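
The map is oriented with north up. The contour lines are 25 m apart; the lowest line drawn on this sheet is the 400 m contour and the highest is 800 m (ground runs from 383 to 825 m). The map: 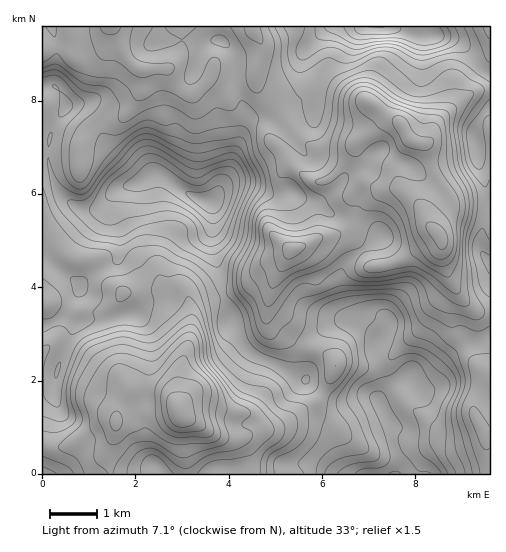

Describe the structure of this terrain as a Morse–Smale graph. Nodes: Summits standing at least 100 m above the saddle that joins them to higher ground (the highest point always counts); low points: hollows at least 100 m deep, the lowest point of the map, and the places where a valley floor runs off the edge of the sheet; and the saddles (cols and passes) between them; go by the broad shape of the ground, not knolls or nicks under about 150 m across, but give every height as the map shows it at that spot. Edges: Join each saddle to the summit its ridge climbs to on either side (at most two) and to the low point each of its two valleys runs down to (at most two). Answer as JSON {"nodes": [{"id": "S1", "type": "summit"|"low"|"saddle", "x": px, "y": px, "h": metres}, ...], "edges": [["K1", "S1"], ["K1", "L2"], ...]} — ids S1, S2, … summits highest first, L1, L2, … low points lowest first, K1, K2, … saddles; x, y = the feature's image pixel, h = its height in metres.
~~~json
{"nodes": [
{"id": "S1", "type": "summit", "x": 178, "y": 412, "h": 825},
{"id": "S2", "type": "summit", "x": 440, "y": 237, "h": 783},
{"id": "L1", "type": "low", "x": 209, "y": 202, "h": 383},
{"id": "L2", "type": "low", "x": 395, "y": 473, "h": 421},
{"id": "L3", "type": "low", "x": 376, "y": 27, "h": 424},
{"id": "K1", "type": "saddle", "x": 281, "y": 111, "h": 615},
{"id": "K2", "type": "saddle", "x": 323, "y": 393, "h": 562}],
"edges": [["K1", "S2"], ["K1", "L1"], ["K1", "L3"], ["K2", "S1"], ["K2", "S2"], ["K2", "L1"], ["K2", "L2"]]}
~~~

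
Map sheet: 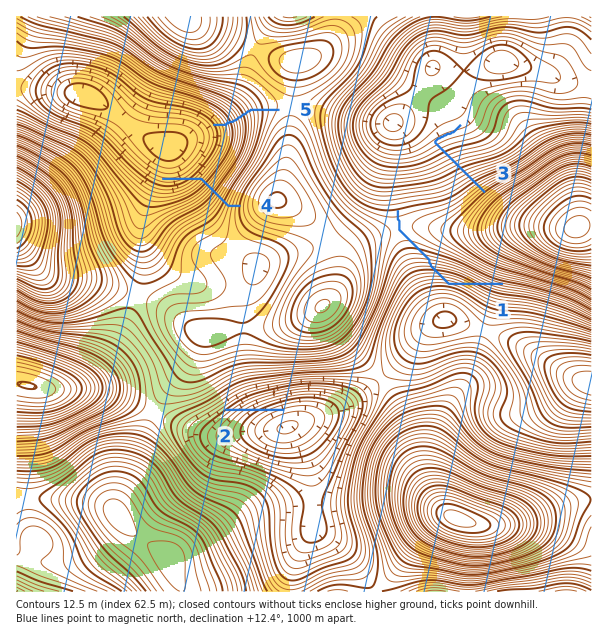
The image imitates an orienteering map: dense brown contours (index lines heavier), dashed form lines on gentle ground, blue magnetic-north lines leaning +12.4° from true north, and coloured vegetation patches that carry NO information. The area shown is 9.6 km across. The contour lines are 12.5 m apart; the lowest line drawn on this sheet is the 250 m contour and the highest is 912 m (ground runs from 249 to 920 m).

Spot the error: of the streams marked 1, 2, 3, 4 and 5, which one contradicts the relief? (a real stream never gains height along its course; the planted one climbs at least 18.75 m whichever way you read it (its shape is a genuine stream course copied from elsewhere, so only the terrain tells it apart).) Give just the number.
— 1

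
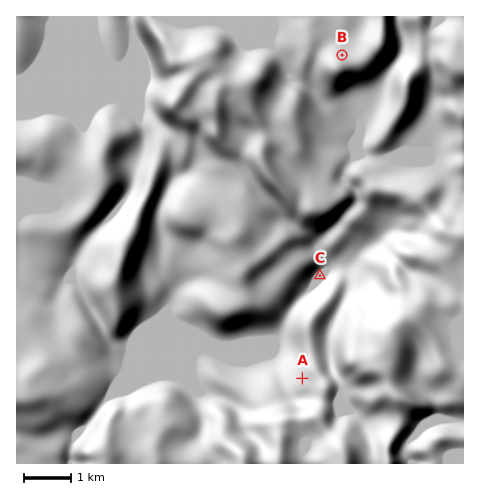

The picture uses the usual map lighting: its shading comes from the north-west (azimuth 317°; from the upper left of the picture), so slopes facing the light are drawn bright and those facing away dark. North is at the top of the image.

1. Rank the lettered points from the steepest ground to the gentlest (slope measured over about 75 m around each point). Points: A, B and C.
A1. A B C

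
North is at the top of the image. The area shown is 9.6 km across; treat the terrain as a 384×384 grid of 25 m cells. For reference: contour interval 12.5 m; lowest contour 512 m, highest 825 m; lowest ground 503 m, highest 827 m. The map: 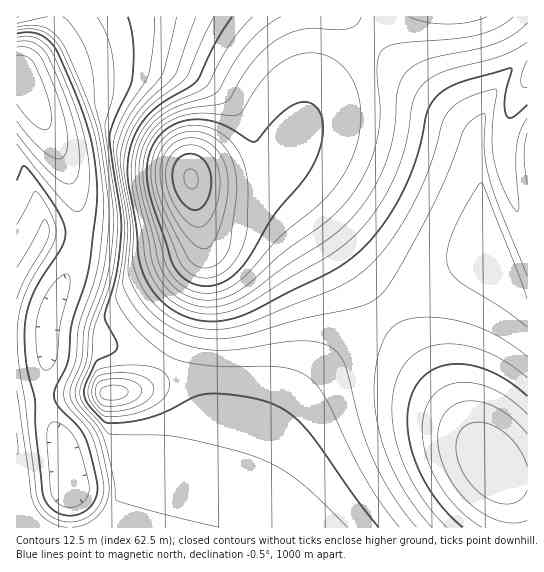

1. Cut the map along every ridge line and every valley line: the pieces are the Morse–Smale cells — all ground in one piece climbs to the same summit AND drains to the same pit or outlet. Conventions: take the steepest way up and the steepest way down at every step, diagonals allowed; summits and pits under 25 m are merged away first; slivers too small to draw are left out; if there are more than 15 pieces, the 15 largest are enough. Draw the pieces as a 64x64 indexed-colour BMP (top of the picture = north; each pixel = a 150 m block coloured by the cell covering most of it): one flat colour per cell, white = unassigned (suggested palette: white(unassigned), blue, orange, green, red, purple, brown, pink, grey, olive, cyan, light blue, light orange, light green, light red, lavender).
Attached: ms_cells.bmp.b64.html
<image width="64" height="64" href="data:image/bmp;base64,Qk12CAAAAAAAAHYAAAAoAAAAQAAAAEAAAAABAAQAAAAAAAAIAAATCwAAEwsAABAAAAAAAAAA////ALR3HwAOf/8ALKAsACgn1gC9Z5QAS1aMAMJ34wB/f38AIr28AM++FwDox64AeLv/AIrfmACWmP8A1bDFABERERMzMzMzMzMRERERIiIiIiIiIiIiIiIiIiIiIiIiEREREzMzMzMzMxEREREiIiIiIiIiIiIiIiIiIiIiIiIRERETMzMzMzMzERERERIiIiIiIiIiIiIiIiIiIiIiIhERERMzMzMzMzMxEREREiIiIiIiIiIiIiIiIiIiIiIiEREREzMzMzMzMzERERESIiIiIiIiIiIiIiIiIiIiIiIRERETMzMzMzMzMREREREiIiIiIiIiIiIiIiIiIiIiIhERERMzMzMzMzMxERERESIiIiIiIiIiIiIiIiIiIiIiERERMzMzMzMzMzMRERERIiIiIiIiIiIiIiIiIiIiIiIREREzMzMzMzMzMxERERESIiIiIiIiIiIiIiIiIiIiIhERETMzMzMzMzMzERERERIiIiIiIiIiIiIiIiIiIiIiERERMzMzMzMzMzMRERERESIiIiIiIiIiIiIiIiIiIiIRERMzMzMzMzMzMzERERERIiIiIiIiIiIiIiIiIiIiIhEREzMzMzMzMzMzMRERERESIiIiIiIiIiIiIiIiIiIiEREzMzMzMzMzMzMxERERERIiIiIiIiIiIiIiIiIiIiIRETMzMzMzMzMzMzERERERESIiIiIiIiIiIiIiIiIiIhERMzMzMzMzMzMzMRERERERIiIiIiIiIiIiIiIiIiIiEREzMzMzMzMzMzMRERERERESIiIiIiIiIiIiIiIiIiIRETMzMzMzMzMzMxEREREREREiIiIiIiIiIiIiIiIiIhERMzMzMzMzMzMxERERERERERIiIiIiIiIiIiIiIiIiEREzMzMzMzMzMxERERERERERESIiIiIiIiIiIiIiIiIRETMzMzMzMzMxEREREREREREREiIiIiIiIiIiIiIiIhERMzMzMzMzMRERERERERERERERIiIiIiIiIiIiIiIiEREzMzMzMRERERERERERERERERESIiIiIiIiIiIiIiIREREREREREREREREREREREREREREiIiIiIiIiIiIiIhERERERERERERERERERERERERERERIiIiIiIiIiIiIiERERERERERERERERERERERERERERESIiIiIiIiIiIiIREREREREREREREREREREREREREREREiIiIiIiIiIiIhEREREREREREREREREREREREREREREREiIiIiIiIiIiERERERERERERERERERERERERERERERERIiIiIiIiIiERERERERERERERERERERERERERERERERERIiIiIiIiIRERERERERERERERERERERERERERERERERESIiIiIiIRERERERERERERERERERERERERERERERERERESIiIiIhERERERERERERERERERERERERERERERERERERESIiIhERERERERERERERERERERERERERERERERERERERESIiERERERERERERERERERERERERERERERERERERERERERERERERERERERERERERERERERERERERERERERERERERERERERERERERERERERERERERERERERERERERERERERERERERERERERERERERERERERERERERERERERERERERERERERERERERERERERERERERERERERERERERERERERERERERERERERERERERERERERERERERERERERERERERERERERERERERERERERERERERERERERERERERERERERERERERERERERERERERERERERERERERERERERERERERERERERERERERERERERERERERERERERERERERERERERERERERERERERERERERERERERERERERERERERERERERERERERERERERERERERERERERERERERERERERERERERERERERERERERERERERERERERERERERERERERERERERERERERERERERERERERERERERERERERERERERERERERERERERERERERERERERERERERERERERERERERERERERERERERERERERERERERERERERERERERERERERERERERERERERERERERERERERERERERERERERERERERERERERERERERERERERERERERERERERERERERERERERERERERERERERERERERERERERERERERERERERERERERERERERERERERERERERERERERERERERERERERERERERERERERERERERERERERERERERERERERERERERERERERERERERERERERERERERERERERERERERERERERERERERERERERERERERERERERERERERERERERERERERERERERERERERERERERERERERERERERERERERERERERERERERERERERERERERERERERERERERERERERERERERERERERERERERERERERERERERERERERERERERERERERERERERERERERERERERERERERERERERERERERERERERERERERERERERERERERERERERERERERERERERERERERERERERERERERERERERERERERERERERERERERERERERERERERERERERERERERERERERERERERERERERERERERERERERERERERERERERERERERERERERERERERERERERERERERERERERERERERERERERERERERERER"/>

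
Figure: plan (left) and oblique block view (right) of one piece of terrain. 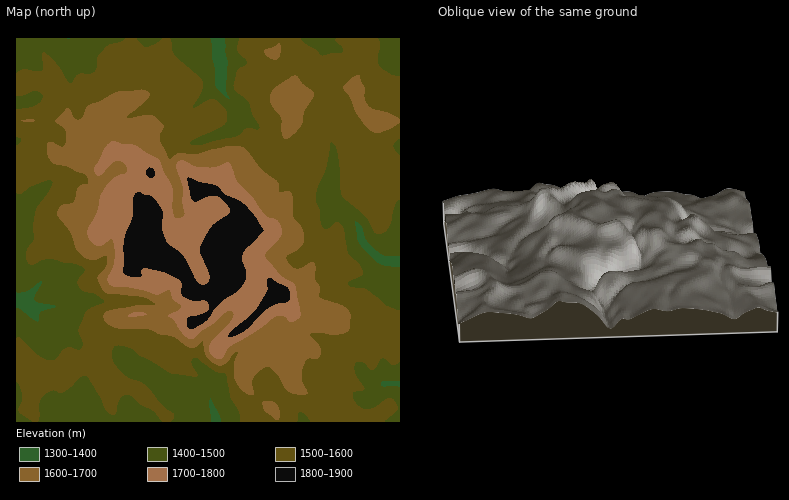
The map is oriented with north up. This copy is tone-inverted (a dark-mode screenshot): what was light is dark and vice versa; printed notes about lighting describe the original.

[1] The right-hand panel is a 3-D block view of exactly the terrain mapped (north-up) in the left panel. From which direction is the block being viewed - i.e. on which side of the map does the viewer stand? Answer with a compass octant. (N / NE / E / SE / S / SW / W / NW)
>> N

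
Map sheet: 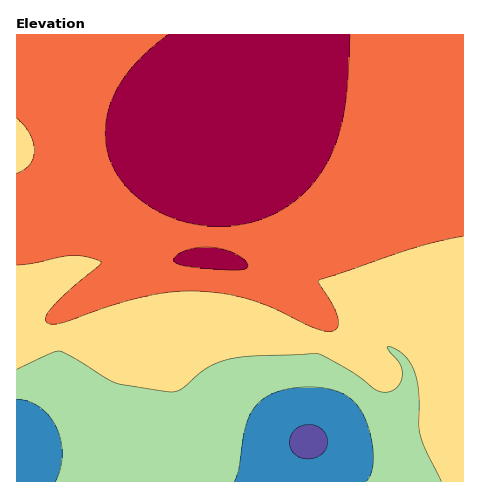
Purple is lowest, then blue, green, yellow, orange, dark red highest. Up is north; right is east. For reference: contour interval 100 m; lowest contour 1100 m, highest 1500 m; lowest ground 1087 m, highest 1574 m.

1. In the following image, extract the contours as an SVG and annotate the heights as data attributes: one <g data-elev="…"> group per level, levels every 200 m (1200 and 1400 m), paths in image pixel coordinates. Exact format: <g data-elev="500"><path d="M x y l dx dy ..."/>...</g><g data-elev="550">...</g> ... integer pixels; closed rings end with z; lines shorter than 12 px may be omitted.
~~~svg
<g data-elev="1200"><path d="M234 481l5-12 7-42 3-11 6-9 9-9 13-6 15-4 17-1 18 1 15 5 11 8 8 10 8 19 4 22-1 17-5 12"/><path d="M17 399l11 2 12 6 9 9 8 12 4 13 1 14-2 14-4 12"/></g><g data-elev="1400"><path d="M17 265l15-2 41-8 15 2 13 5-2 4-30 24-18 19-6 10 2 4 3 1 14-2 46-16 34-9 27-5 24-1 29 3 25 5 24 9 40 19 17 4 5-1 2-2 1-10-5-12-14-22 0-4 94-32 50-12"/><path d="M17 118l12 15 4 9 1 8 0 7-4 7-5 5-8 4"/></g>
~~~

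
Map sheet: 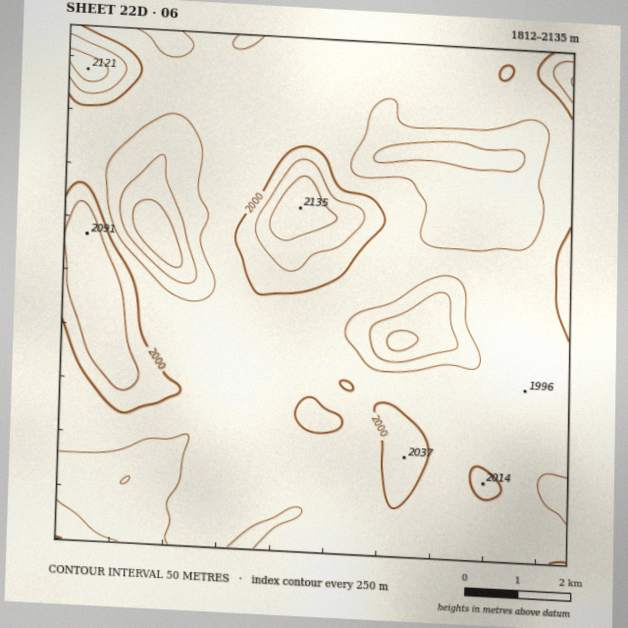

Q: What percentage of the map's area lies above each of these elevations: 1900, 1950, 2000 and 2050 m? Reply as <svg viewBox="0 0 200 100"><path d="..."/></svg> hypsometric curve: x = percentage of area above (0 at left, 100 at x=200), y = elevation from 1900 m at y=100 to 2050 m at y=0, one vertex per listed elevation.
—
<svg viewBox="0 0 200 100"><path d="M190 100l-32-33-127-34-18-33"/></svg>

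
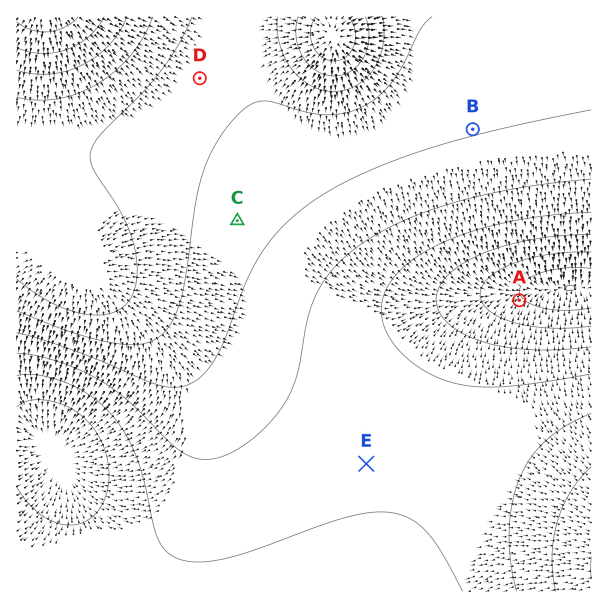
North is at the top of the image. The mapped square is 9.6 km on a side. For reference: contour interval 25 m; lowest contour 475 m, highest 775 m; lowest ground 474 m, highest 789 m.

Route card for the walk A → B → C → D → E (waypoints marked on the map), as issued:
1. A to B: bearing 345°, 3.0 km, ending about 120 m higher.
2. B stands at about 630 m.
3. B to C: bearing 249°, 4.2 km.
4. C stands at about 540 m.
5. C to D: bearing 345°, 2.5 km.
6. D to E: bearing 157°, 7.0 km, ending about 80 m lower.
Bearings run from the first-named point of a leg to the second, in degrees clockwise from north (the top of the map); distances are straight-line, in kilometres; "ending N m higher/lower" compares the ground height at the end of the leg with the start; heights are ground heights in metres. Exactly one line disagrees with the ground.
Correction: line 4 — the height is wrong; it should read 640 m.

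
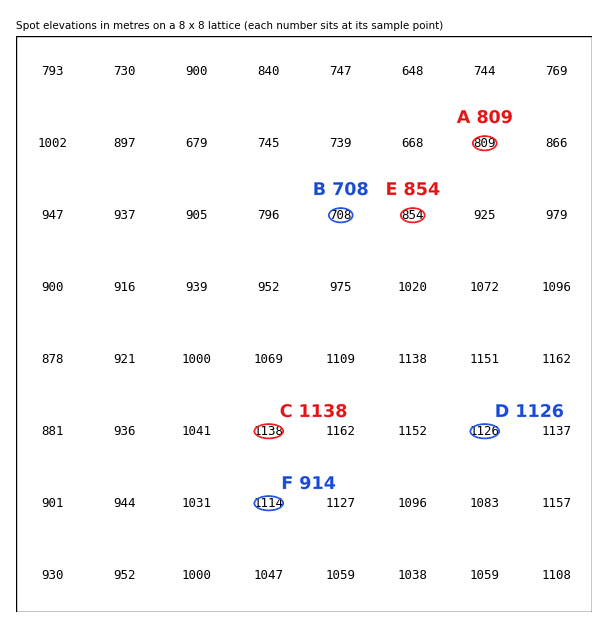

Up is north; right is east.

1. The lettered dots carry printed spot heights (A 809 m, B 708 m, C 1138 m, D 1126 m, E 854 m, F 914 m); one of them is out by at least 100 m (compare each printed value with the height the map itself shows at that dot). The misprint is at F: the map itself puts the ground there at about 1114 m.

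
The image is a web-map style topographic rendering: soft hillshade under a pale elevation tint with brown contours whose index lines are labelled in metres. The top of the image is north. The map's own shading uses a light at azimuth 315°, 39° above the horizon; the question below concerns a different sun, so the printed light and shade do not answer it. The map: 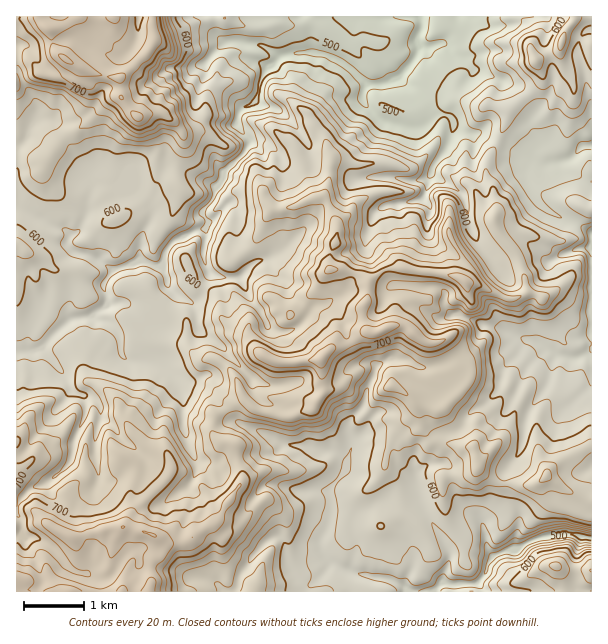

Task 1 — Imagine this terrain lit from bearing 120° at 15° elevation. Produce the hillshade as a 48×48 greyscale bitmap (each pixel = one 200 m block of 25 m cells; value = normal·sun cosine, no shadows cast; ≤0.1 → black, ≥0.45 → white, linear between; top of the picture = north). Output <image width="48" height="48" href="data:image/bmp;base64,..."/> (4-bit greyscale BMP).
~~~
<image width="48" height="48" href="data:image/bmp;base64,Qk32BAAAAAAAAHYAAAAoAAAAMAAAADAAAAABAAQAAAAAAIAEAAATCwAAEwsAABAAAAAAAAAAAAAAABEREQAiIiIAMzMzAERERABVVVUAZmZmAHd3dwCIiIgAmZmZAKqqqgC7u7sAzMzMAN3d3QDu7u4A////AIdkRmRGWdyYiGSbmHZmZnqZuZlgJHd4iHd2ZlVVae2oiYSLmId3d3eIuXqiATV5dVVnd2Z2aN3LqrdrqIh3d4iHiXjXEAAnUDRWaHeHd6u9vOt4qYd3d3d3iHi8lQACQEVFZ3eIZ4iKu97Impdnd4h3iHiZvbhDiSNWZDNXdmZWmr3bq6hmZniId4iHeZ3riBNWZTEldkRUWrq7q6hmdmeHZ5mHd2eaqTNVd1Q0eYVEJsqKqZh2d3d3V6qYh3Z4h6dDaGVFV7lUQo2quphlV5iGR5m6dmiIiMykJ3VVZYuFU0rLq6qGRYmWNWashTSah4rLRFVnZmqWVWeImImXVGmXZUONtjJZmWebdENXZXp0VpqXd3eHU1iYdlRqyURVeJd5hENWZolSRYupmZmYZEaId1RnqmVkRJlmlkNFdogyZ4mZrMzJdUVomXVneXZ1Q0iUZ1I2h3cxaYeIms/7h1VnirhoeHaGVBSXRlM2eHYhNmd2VX79p3ZXeLyYh4d3ZkNXZUNWZ4YxI2ZVVEne1ViIdozZd4hnd2ZWRFVVVnZUMlhndker1xZ3d3nch3h2d2ZmVWZmZmVWVFZomWnaukNnd3jMh3d2ZmZmVnd3d2Q0ZSJWZUjd3JZXmoi8l3d3d3dlZnd3d2VEUxJVMhJ6vet3i9usqId3iXiGVWd2d2VlMyZlUyJFV7yIdI26qYiImYeJdmVWd2ZkMzZ1Z0M0RUaJllvaqqqpqph4iIZWZ2ZkNDRUV3VDWFR4qnjuqrrMvJl4d5dmZ3ZUNFIlVGdkOZVnmGnbeKm93YmIiJZGaGVmRUIkQjeXR6iIh0fMhGdZ34iHeJlUV1R4ZnQ0MRSIVHh3dmi6ZXlUr5iIeIiIZ0OHNpllMQF5YhRmQ0eZZ5p0a5iYd3iKeYJmJGiHUgF7kxJWM2mXZ5qqmYiIdniJh8lVE1WJhRBtxTNGIpp1eIiIvXd3hleJhoy3IkNpmEBL2ERXEKpFiXd2i3d3h2Voh2rZQzJHiYRIy2RGIIk0ipdmZmd4iHZmd2jMUzFFRHiGe7mGEGc0epdVVmeIh3d3ZmetgSJHUiaoRXipQURGiYZlVkaal3d3ZmisowFHZTSbh3iKYSRWmHZmVkWKqHd3Znes2hA1VVWKh4ibpDNHmHd2VURpqYeJh3e8vKIjVlV5dVZlhzM1mXd4dWRXmph5u4e7qbYjVmWIhlVUSFQziYd4mYZVaJhnzrmry2MTVVeXeHZmRmVTaYh3mphlVndFrM2pzXIjM2moZ3Z3ZlRmaZd3mql2Z2VWeJy3vcYiI2mqdWd3ZlM2Z5hnnLqYZ5Zph4qni8oyVmeahlVWZVMkRGh2nFiIiZd7ypqVaKthRWZ5mHZFZmU0VEd3iyRmZ4dp7+62R4mTNWZ3d5l0VmZDREiYiUMkiHdln//7ZoiYZmd2d4mWRWZDMiaKh1M1d3eGSv/tp4iJmYd3d3mnZVVDICU4plRYiIiYWe7LqYiJmYiHd2eXV2VDIQMTuSV3iYeqauypmqmImIh3d3aHRnZTMhIAiw=="/>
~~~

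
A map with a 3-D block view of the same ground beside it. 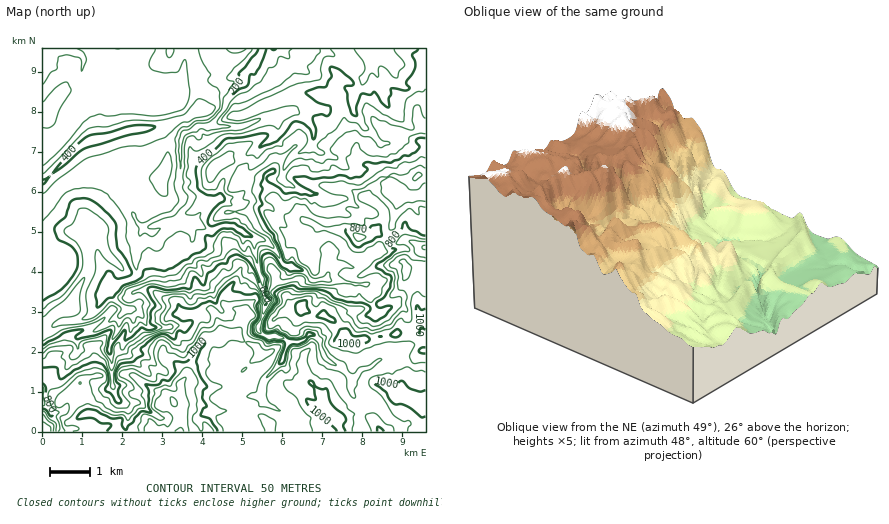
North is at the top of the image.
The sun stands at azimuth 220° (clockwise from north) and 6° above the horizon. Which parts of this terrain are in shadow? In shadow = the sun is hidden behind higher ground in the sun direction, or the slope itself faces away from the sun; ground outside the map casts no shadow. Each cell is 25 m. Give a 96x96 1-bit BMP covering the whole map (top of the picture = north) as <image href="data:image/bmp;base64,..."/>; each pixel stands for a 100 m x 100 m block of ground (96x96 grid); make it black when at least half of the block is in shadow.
<image width="96" height="96" href="data:image/bmp;base64,Qk2+BAAAAAAAAD4AAAAoAAAAYAAAAGAAAAABAAEAAAAAAIAEAAATCwAAEwsAAAIAAAAAAAAA////AAAAAABwgBgKHzwAYAAcDwDwABwfH3wAYAAcDwD4AB4fH/4AYAAMH4D+Af4/H/4A/gAeH4D+B/9+H/4D/AB/PwD+P//wH/8H+AD/fgDkf//gH/+D+AH/nAAAP//Af///wBn/gAAAD/+Af///ABP/gAMAD/4A///vACP/gI84H/4H///jAEf/gZ88H/4f//4DAY//g78cP/x/z/4DBx//j78eePj/x/4Djh//P7+f/+P/7/8AnD//P5//////z/8APD/5X9/////8H/+APH/4B//////4f/8AfH/wA+Cf///x//8AOD/AAcC////z+f4AOD+AAAD/7//j+P4D+d4AAAD/z//j/H4D//4AAAD////n/HAP//4AAAD//////sA//v4OYAB//////uB//Hwf/AA//////uf/8Ngf/3Af////////AAA//3AP////////AAA///gD///4f//HAAD///iB///4Dd/fwAP///CA///8Hh/fwDn///CA///8P/v/8H///+O4///4P///4////8M4///x////5////8c8f//3//v/5////wMMf/4P//n//////wEAP/////z//////wAAH////////////wAAD////////////wAAD////////////gAADz//////////+AAADg//////////8A8ADh///////////B8ADj///////7///38ADH///////9////wADP///////4///vgAAP//////8Af+fDgAAP//////4AP8HAcAAP//f///4ADgAD8AAH//H///wAADxj8AAP//v///AAAH7x8AAf/////8AAf//x8AA//8AY/4EA///x8AD/+fgADwYD///48AD/+BwAAAYH//+48AH/+AQAPAwH/3+80Af/8AAAfhiP/+B/8A//4AIAcAHf/8D/8A//8AcAAAP//4P/8A//4A8AAAf//A//MAf/4A4AAAf/4D/+EAP/wA4AAAf/j//+AAH/gA4AAA/z///8CAB/AA4AAA/v///4CAAAAA4AAAP/////OAAAAA4AAb/////+cAAAAA8AAf//////8AAAAA8BB8//////8AAAAA8Dj+P/////8AAAAA8Dw+f/////8AAAAA8B8P//+B//8AAAAA9gPn//+B//4AAAAA9wP7+/+B//gADAAA/0f/+f8D/z8AH8AAf////P8P8B8AH/AAP////P0P4f8AH//4A///8PkP5/8AD///APD/+fsPz/sAB///4BAf//8Pn/MAAf//8ADD+f8PP/MAAP//8AXwcH4OP+MAAH//+fz8AAAef+MAAD//+f7/AAAef+MAAA//+P7/wAAe/8MAAAAf8P//8AA+/7MAAAADwP///+c///oAEAAAAP////8b3eAAcAAAAH/3//4Hm8AA4AAAAA/gP/wPm8AAwAAAAAP8Bfgfs4AAwAAAAAn4AfA/x4AAYAAAAAg4A4Bxx4AAYAAAAAAcAADj74AB4AAAAAAMCAHn5gAPwAAAAAECWAHH4AAfAGAAIIHGYAAP4AA="/>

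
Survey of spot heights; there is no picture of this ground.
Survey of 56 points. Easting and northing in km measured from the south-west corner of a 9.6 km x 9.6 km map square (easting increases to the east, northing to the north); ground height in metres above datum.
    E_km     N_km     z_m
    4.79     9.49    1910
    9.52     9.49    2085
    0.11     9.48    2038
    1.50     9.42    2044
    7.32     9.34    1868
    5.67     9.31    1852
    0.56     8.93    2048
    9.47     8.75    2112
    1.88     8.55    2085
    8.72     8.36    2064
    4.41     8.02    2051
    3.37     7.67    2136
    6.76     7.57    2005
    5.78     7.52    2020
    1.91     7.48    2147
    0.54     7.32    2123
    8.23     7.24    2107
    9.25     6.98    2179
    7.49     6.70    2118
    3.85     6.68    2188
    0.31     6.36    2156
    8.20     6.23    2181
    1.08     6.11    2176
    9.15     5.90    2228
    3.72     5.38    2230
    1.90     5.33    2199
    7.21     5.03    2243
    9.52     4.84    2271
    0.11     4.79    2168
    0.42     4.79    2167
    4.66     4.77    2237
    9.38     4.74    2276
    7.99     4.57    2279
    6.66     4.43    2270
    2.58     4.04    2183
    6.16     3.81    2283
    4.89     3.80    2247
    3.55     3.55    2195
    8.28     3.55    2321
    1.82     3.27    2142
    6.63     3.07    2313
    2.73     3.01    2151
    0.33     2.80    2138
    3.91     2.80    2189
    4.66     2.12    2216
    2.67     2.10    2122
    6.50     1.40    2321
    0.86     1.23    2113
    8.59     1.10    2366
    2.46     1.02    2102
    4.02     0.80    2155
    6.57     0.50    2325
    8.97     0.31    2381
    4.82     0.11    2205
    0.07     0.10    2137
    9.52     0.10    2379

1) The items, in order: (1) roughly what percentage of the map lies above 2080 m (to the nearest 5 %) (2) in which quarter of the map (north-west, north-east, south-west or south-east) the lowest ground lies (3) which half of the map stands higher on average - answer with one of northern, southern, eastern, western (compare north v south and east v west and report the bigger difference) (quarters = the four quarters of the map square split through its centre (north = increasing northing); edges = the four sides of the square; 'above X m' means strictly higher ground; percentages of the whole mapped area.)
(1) Roughly 80 % of the ground is higher than 2080 m.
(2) Look to the north-east quarter for the lowest ground.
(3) Taken as a whole, the southern half is higher than the northern.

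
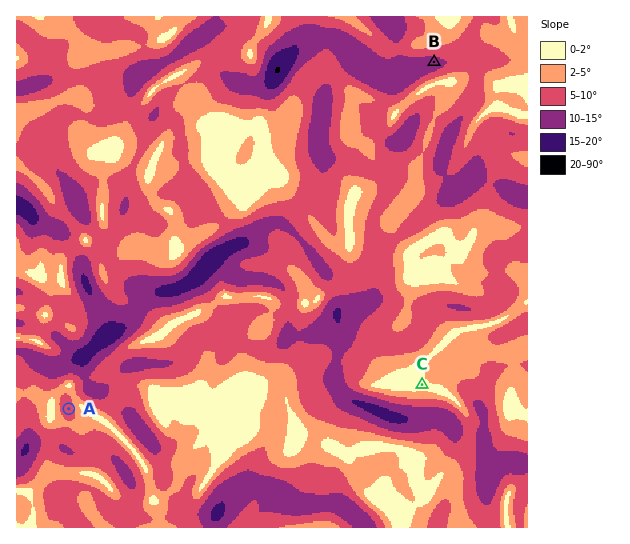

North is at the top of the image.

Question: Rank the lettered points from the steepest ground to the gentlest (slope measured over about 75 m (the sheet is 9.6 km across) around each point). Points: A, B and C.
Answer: B A C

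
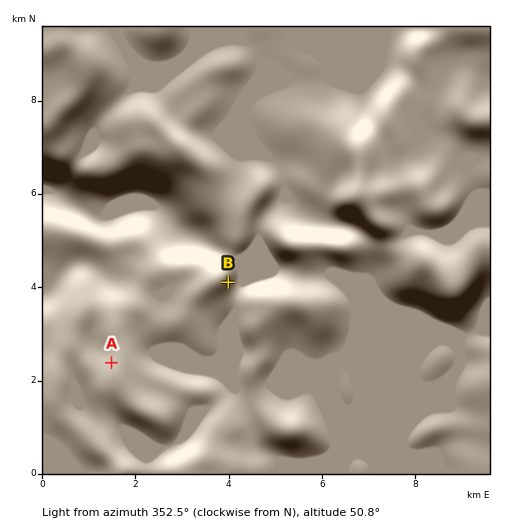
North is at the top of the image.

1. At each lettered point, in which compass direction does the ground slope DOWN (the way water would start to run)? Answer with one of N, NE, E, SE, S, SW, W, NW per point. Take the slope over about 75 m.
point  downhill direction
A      NW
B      E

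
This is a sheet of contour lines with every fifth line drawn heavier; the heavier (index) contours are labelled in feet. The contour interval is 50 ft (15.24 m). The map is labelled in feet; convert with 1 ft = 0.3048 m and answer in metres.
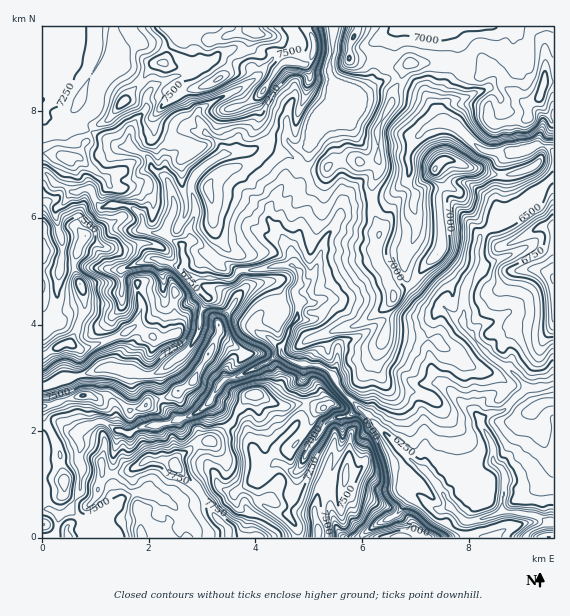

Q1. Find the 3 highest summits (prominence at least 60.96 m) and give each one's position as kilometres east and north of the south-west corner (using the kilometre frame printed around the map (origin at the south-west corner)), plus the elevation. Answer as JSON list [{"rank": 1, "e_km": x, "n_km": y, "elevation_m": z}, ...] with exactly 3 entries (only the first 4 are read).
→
[{"rank": 1, "e_km": 2.51, "n_km": 1.34, "elevation_m": 2408}, {"rank": 2, "e_km": 0.71, "n_km": 4.76, "elevation_m": 2378}, {"rank": 3, "e_km": 0.76, "n_km": 2.66, "elevation_m": 2364}]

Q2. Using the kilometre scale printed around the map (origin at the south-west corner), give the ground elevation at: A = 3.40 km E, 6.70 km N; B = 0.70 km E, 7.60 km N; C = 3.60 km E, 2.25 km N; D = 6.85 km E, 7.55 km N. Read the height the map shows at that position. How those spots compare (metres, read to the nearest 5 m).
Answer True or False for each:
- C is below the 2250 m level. False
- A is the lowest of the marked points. False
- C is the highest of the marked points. True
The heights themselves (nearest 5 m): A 2150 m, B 2220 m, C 2290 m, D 2050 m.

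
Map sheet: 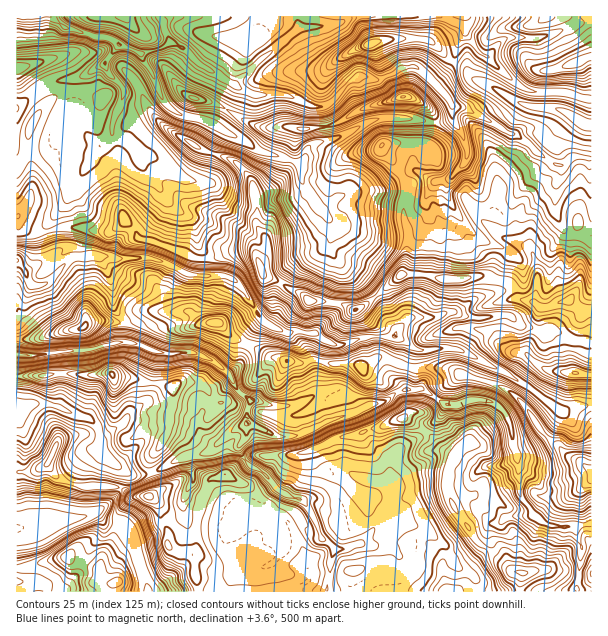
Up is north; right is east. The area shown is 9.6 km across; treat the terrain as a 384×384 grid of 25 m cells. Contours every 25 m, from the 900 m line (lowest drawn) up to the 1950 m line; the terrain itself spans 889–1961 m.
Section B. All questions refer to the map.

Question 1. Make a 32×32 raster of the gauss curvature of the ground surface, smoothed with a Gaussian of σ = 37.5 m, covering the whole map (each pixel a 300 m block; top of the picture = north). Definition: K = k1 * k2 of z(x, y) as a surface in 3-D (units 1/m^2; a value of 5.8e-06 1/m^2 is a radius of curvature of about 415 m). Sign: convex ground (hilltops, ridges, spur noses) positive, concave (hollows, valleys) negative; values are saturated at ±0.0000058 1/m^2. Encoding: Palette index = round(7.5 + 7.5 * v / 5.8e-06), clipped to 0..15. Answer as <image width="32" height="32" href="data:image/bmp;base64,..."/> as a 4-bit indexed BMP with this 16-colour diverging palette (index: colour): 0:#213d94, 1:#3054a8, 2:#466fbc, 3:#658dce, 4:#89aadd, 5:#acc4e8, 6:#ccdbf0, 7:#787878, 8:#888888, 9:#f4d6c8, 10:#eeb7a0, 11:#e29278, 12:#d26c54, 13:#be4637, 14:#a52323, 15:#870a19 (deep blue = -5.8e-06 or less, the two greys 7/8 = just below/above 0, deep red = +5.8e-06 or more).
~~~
<image width="32" height="32" href="data:image/bmp;base64,Qk12AgAAAAAAAHYAAAAoAAAAIAAAACAAAAABAAQAAAAAAAACAAATCwAAEwsAABAAAAAAAAAAlD0hAKhUMAC8b0YAzo1lAN2qiQDoxKwA8NvMAHh4eACIiIgAyNb0AKC37gB4kuIAVGzSADdGvgAjI6UAGQqHAHiIeXeId4eIeHeHeIeGh4d1lod3hXd4eIeYd4iHeYiWiJh3eLiIiIeXeHd3d2h4hnh4dphXeHh3eIeHh3iId3h4d7SUd3iIeGd4eHiHd3h4iHiAvoh4hoh3eHd4d3iWiGhniLOFq4qHd4d4iHeHd3iIiId5h4YPSIiHd5aHl4doiMZ4h4d3hJeIeHlWiZh0iId4hoeHh4iIdoZ7ZXp4mIiGd4WIeHpaV3d4l5SHiId3WneMVZiIaLiIiZeJlld3iFtXT2Z6iGeJWFp3V7d3Z5iGh2hqiGdliIpnl3eHeYh4Z52UZ3iYZ4eXdliIh3hod3eLhXh3enSHpcqIeIaIiHeIh2eHeHeIZdVzSId3dniXiXd3imh5rTeIqG1Zh3iYeId3h3d5ZlmImId2h4h4Z4iHh4end4d4h3eIhYh3d4d3h3d4d4iHeId3iHh3d3iIiHiIiYiHeHV4h3d4eHd3h4iYeHd3eIqLh3eJloeneHd3d3eHiHd5aHZ4iGdpZ4h3eHh4eHiJZYeGh2i3iXl3h4d4h3eHiniImIZ3p4Z5iGh4iIh3dYd2Z4iXhmlzhniHh2d3iYd8lnh4d2dvl4h3d4iYd3WIh4eId4eKRleJh4l3l3empZeHh4d2iXmXWIiIh3d5mEhYiIh3d0+GaXaHeHd3h4eIeIh3h4iVeIeId5h3"/>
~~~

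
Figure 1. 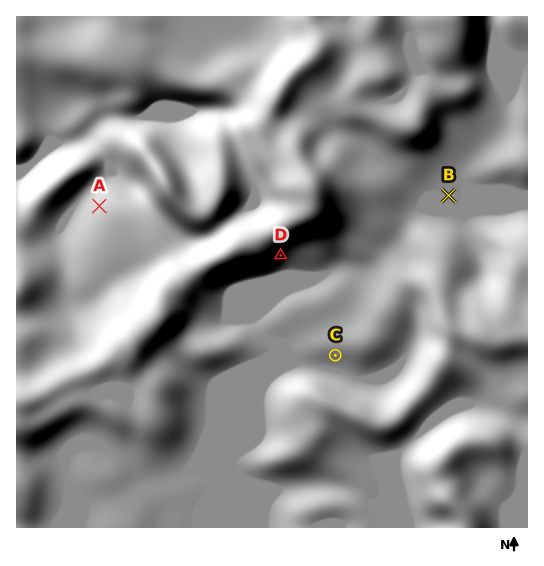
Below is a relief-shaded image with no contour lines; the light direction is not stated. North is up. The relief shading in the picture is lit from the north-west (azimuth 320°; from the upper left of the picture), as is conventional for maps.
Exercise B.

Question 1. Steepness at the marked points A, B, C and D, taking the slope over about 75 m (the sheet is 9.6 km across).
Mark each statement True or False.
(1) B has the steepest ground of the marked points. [False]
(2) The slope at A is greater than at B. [True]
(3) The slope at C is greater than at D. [False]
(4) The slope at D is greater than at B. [True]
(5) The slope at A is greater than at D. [False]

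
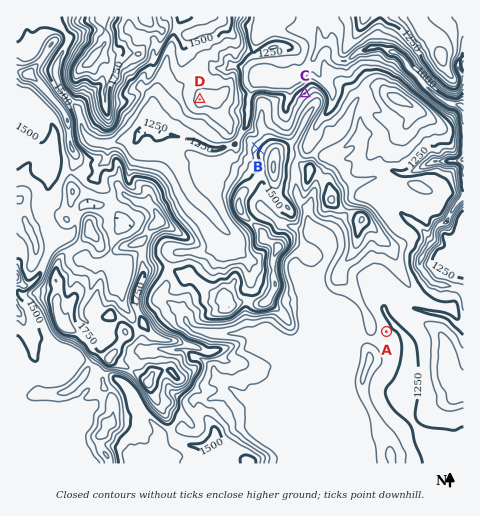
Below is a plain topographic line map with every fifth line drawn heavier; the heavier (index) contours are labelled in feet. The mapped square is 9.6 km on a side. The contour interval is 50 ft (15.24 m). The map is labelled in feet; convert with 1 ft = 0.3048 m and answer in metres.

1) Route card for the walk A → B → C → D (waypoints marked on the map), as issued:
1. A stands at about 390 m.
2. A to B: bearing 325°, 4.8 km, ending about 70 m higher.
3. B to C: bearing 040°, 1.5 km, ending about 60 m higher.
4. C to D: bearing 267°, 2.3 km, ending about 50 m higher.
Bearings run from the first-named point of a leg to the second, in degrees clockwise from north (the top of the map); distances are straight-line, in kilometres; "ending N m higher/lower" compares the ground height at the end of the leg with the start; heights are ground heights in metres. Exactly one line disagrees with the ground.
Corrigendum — Line 3: it should read "ending about 60 m lower".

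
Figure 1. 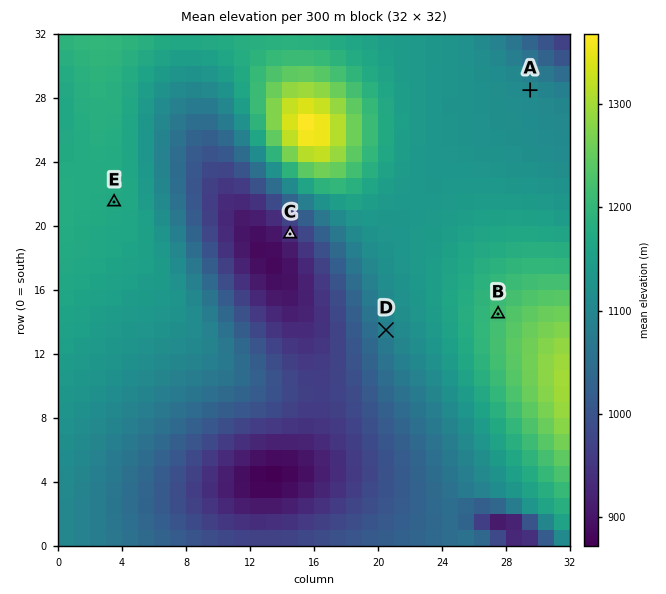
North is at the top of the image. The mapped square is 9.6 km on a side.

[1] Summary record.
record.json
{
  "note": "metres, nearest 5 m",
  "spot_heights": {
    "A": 1105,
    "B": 1215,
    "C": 930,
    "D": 1085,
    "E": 1170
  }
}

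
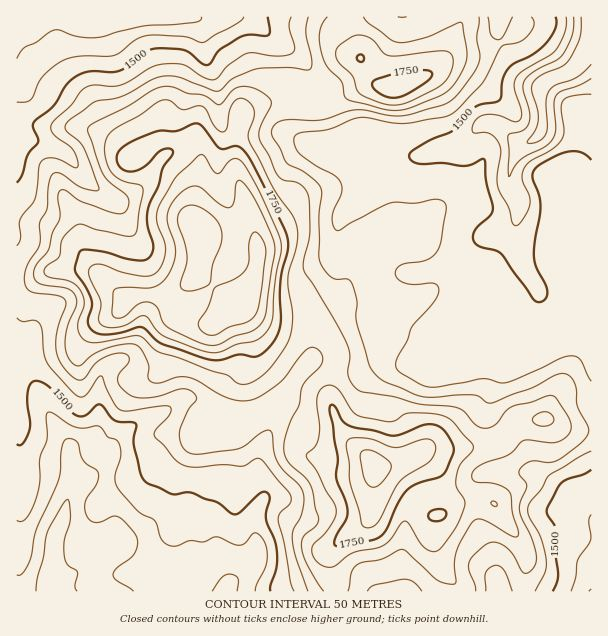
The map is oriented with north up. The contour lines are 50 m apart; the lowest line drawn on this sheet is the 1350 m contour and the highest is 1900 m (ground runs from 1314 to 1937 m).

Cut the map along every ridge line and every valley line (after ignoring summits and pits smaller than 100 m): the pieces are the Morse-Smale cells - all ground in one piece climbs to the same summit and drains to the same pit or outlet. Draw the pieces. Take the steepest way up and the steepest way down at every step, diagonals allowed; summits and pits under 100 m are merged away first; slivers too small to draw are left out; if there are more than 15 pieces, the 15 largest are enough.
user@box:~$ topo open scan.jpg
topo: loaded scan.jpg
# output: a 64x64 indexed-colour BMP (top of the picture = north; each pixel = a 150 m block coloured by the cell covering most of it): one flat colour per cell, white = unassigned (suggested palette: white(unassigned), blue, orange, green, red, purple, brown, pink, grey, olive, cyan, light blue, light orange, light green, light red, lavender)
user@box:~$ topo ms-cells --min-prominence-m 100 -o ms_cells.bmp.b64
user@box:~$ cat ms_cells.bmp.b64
<image width="64" height="64" href="data:image/bmp;base64,Qk12CAAAAAAAAHYAAAAoAAAAQAAAAEAAAAABAAQAAAAAAAAIAAATCwAAEwsAABAAAAAAAAAA////ALR3HwAOf/8ALKAsACgn1gC9Z5QAS1aMAMJ34wB/f38AIr28AM++FwDox64AeLv/AIrfmACWmP8A1bDFABEREREREREREREREUREREREREREREREREZmZmZmZmZmERERERERERERERERREREREREREREREREZmZmZmZmZmYRERERERERERERERERRERERERERERERERmZmZmZmZmZhERERERERERERERERFERERERERERERERmZmZmZmZmZmERERERERERERERERERRERERERERERERGZmZmZmZmZmYRERERERERERERERERFERERERERERERGZmZmZmZmZmZhEREREREREREREREREUREREREREREREZmZmZmZmZmZmERERERERERERERERERRERERERERERERmZmZmZmZmZmYRERERERERERERERERFEREREREREREREZmZmZmZmZmZhEREREREREREREREREUREREREREREREZmZmZmZmZmZmERERERERERERERERERRERERERERERERmZmZmZmZmZmYREREREREREREREREREURERERERERERmZmZmZmZmZmZhEREREREREREREREREURERERERERERGZmZmZmZmZmZmERERERERERERERERERRERERERERERGZmZmZmZmZmZmYRERERERERERERERERFERERERERFVWZmZmZmZmZmZmZhEREREREREREREREREURERERERVVVVWZmZmZmZmZmZmERERERERERERERERERFERERERVVVVVVVVVVWZmZmZmYREREREREREREREREREURERERVVVVVVVVVVVVmZmZmZhERERERERERERERERERRERERFVVVVVVVVVVVVZmZlVVEREREREREREREREREREURERFVVVVVVVVVVVVVVVVVVURERERERERERERERERERREREVVVVVVVVVVVVVVVVVVVREREREREREREREREREREURERVVVVVVVVVVVVVVVVVVVERERERERERERERERERERRERFVVVVVVVVVVVVVVVVVVUREREREREREREREREREREUREVVVVVVVVVVVVVVVVVVVRERERERERERERERERERERFERVVVVVVVVVVVVVVVVVVVERERERERERERERERERERERREIiJSIlVVVVVVVVVVVVUREREREREREREREREREREREREiIiIiIiIlVVVVVVVVVREREREREREREREREREREREREiIiIiIiIiIiVVVVVVVVERERERERERERERERERERERESIiIiIiIiIiIiJVVVVVURERERERERERERERERERERESIiIiIiIiIiIiIiVVVVVRERERERERERERERERERERESIiIiIiIiIiIiIiIlVVVVERERERERERERERERESIiIiIiIiIiIiIiIiIiIiVVVVURERERERERERERERERIiIiIiIiIiIiIiIiIiIiIlIiIhEREREREzMzMxEREREiIiIiIiIiIiIiIiIiIiIiIiIiMxEREREzMzMzMRERESIiIiIiIiIiIiIiIiIiIiIiIiIzMREREzMzMzMzEREREiIiIiIiIiIiIiIiIiIiIiIiIjMzMzMzMzMzMzMRERESIiIiIiIiIiIiIiIiIiIiIiIiMzMzMzMzMzMzMxERERIiIiIiIiIiIiIiIiIiIiIiIiIzMzMzMzMzMzMzETMzMiIiIiIiIiIiIiIiIiIiIiIiIjMzMzMzMzMzMzMzMzMyIiIiIiIiIiIiIiIiIiIiIiIiMzMzMzMzMzMzMzMzMyIiIiIiIiIiIiIiIiIiIiIiIiIzMzMzMzMzMzMzMzMzIiIiIiIiIiIiIiIiIiIiIiIiIjMzMzMzMzMzMzMzMzMiIiIiIiIiIiIiIiIiIiIiIiIiMzMzMzMzMzMzMzMzMyIiIiIiIiIiIiIiIiIiIiIiIiIzMzMzMzMzMzMzMzMyIiIiIiIiIiIiIiIiIiIiIiIiIjMzMzMzMzMzMzMzMzIiIiIiIiIiIiIiIiIiIiIiIiIiMzMzMzMzMzMzMzMzMiIiIiIiIiIiIiIiIiIiIiIiIiIzMzMzMzMzMzMzMzMiIiIiIiIiIiIiIiIiIiIiIiIiIjMzMzMzMzMzMzMzMyIiIiIiIiIiIiIiIiIiIiIiIiIiMzMzMzMzMzMzMzMzIiIiIiIiIiIid3d3ciIiIiIiIiIzMzMzMzMzMzMzMzMyIiIiIiJ3d3d3d3d3IiIndyIiIjMzMzMzMzMzMzMzMzIiIiIiInd3d3d3d3dyInd3IiIiMzMzMzMzMzMzMzMzMiIiIiIid3d3d3d3d3d3d3ciIiIzMzMzMzMzMzMzMzMzIiIiIid3d3d3d3d3d3d3dyIiIjMzMzMzMzMzMzMzMzMzMiMzN3d3d3d3d3d3d3d3IiIiMzMzMzMzMzMzMzMzMzMzMzOZl3d3d3d3d3d3d3ciIiIzMzMzMzMzMzMzMzMzMzMzM5mZmYiId3d3d3d3dyIiIjMzMzMzMzMzMzMzMzMzMzM5mZmYiIiId3d3d3ciIiIiMzMzMzMzMzMzMzMzMzMzM5mZmZiIiIiHd3d3ciIiIiIzMzMzMzMzMzMzMzMzMzM5mZmZiIiIiIh3d3dyIiIiIjMzMzMzMzMzMzMzMzMzM5mZmZmIiIiIiHd3dyIiIiIiMzMzMzMzMzMzMzMzMzM5mZmZmYiIiIiIh3d3IiIiIiIzMzMzMzMzMzMzMzMzOZmZmZmYiIiIiIiHd3IiIiIiIjMzMzMzMzMzMzMzMzOZmZmZmZiIiIiIiId3dyIiIiIi"/>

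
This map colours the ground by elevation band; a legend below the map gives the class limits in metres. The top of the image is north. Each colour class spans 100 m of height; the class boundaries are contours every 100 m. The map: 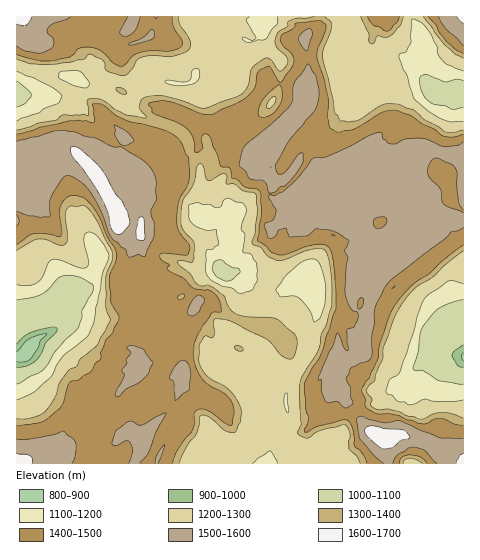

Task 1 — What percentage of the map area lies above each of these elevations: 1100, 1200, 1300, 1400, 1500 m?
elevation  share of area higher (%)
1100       95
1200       87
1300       60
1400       51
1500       23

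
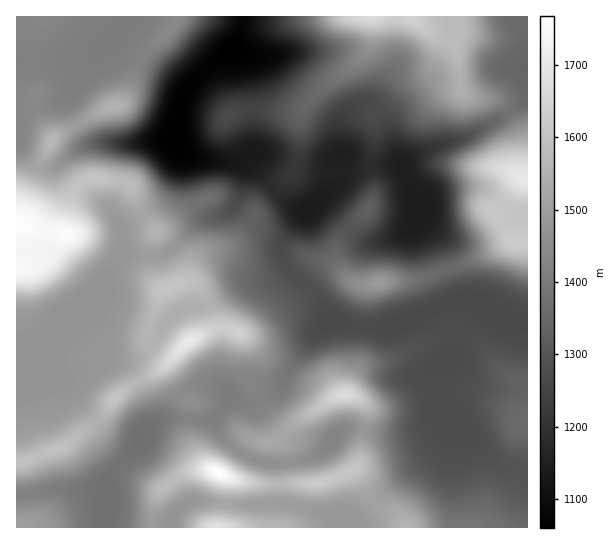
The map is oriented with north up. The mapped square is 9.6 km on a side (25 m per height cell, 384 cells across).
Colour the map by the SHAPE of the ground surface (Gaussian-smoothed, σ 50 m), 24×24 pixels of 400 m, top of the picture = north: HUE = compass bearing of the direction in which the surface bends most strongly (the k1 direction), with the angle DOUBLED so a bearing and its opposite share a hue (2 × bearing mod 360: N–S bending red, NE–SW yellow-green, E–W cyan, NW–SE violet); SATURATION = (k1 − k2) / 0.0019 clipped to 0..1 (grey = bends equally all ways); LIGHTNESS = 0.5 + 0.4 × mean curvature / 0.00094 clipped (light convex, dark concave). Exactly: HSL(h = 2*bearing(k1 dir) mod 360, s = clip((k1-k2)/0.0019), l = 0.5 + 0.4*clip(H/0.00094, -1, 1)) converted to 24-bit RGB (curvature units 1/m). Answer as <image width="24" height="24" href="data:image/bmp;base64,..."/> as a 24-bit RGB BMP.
<image width="24" height="24" href="data:image/bmp;base64,Qk32BgAAAAAAADYAAAAoAAAAGAAAABgAAAABABgAAAAAAMAGAAATCwAAEwsAAAAAAAAAAAAAm4a6pZauim2ZcmeFXWOEbEmT3shbFWt3YvrM74L9+Cf/hyrZx2XEuDx6jFxRfGdqaH52b7KcudG7gFvBUkeumoejfouebWyeWWoUio8rklpEf2x0X198PDWP99TWLp9WLCgHZUkAa4gAGrIGoUQU2kIaeb4yQXY5P7pGQ9KHp6V7jUuAaVh4k4R8j3x6d2tyd9OqV35AaJo8PIJCS4R8KsC5X4a+/3r7uZj/zPX/zN3/aSD/ETb/Y5n/3Kj/77r7mNW4QKF8Z2dEelFcc3dqfopqiWZjhHJpsnHi26z406viZWuQN6FqRHlkNV1RdJ1YZvRyynQNMwAFuk0WbscySJofDUEVxag65MOoi1KRXlN+eW19fH56f3dyiVRmmoZfXHhST4BE1Wuj4YbZs8NWMF9jQnZ0VsJOucAtahRUoOXiY1nO3Gi3y3Y0LlsjI1oV+rQAXn48T1VveHN8fnt7fGd+iGSVlaqlfH53d4ByT4FVsDWR/MC8K1tgN3FDcKM9qMNUO5qHloM7R30+NYSg+az5/5LmKZmDsP/IcormOTmYcnKBgHiAbWOIeqWei5eJe354f4F2cnxwN4yC6Zew+n3/x084FJYkapZJe1luf4tphJhrNW9uSH5Wb7Di0Nj7XbbmbxxRkEiEf3WEeHmHb3yLioNmmZtrfX6AgH2CgX6CboVyRXM/iEc4/p3z9ImFGk8pamFGjJI8fq9INKGHI7jIm9Gs0XY57EF+ZDymXoB7dX92eH59dWmDgLCccZegfIJ4d4F9fn2FhYCGZF6DsW13GJB2/8zr7LD7GTp/v+CcW+q+Y6irKFlMSoMkn488vlU3m0GCq3Gpg3WQdH5/bpWGgZRrfG9og4hvb4JydIF6gXqCZm6GXmmowblFD4g17GR9nYH91vL1smvcokCUdFR4VHhUgm47hHovZ3xScIFjj3R6hH+QeIp+gHJxgX1yho0fNYAkU35XcX93c3d9UUhx2KB7S4JEUYEqLuwggHA5hTA+lGKClW2afTprly0p0bVDP3ojRXktTYE/coNggHVtgWtoi3RVrrDjwHDLIY5OR35kZWt9Sm+in9bUzJXcp9zQaqRLXzxCcIpecWeCgEJcai6n0/D40c3+18/8k4f/qnDgbJJDbGk4YkQpp3QomXeh1pO6yFiJJ4BIOYV/S5hOYYgoeKFLypx3pT13Z5ePapaIZDeEfIjHar/UTNg6K4o/t5hUdDyMuGjNy3L3+VX/zWrAldLEfI5td2Gf5LzlwcznEj6Xf0ya2cCgD8Z9YsG+sYPSyIHHkF51HtnPSIzC0FWp2GBIYXMaN18YVFk3WG48RhUhfTkbqOaYlKvQk5yvY7nFfr2CzGZrXRNoSppEed1/vmWxdGYfMlcTqzhbvtukNjuMPUIsNXxL5Wy668TIOI+vV2p/Q0JvcxScyeXBhdeTe3dZmMC5hFOr0z02gRYaOzlupuKZPe/MMS7u25r84NX2CpHb34R2lxlUTohYPntYKXVU9t3OjkDCY1SBRzdkIUNw0+2XtCc/tmdEu006UWAXe1fX2dH6xdT/2OzzQEnSJg0iVXch6noUdxklji9IwoyvjIaxWHGaTIKJlN8doS9TjECTlCWlK0vO8PR9asrdq8bXcyhl/7aGAE4PQ5cCZH4JinMBZQAYbkJTdDQplIgSWJE/V2hHh2E11b5EQmdTZGBRw5dMcXFKTmYzAs1tDf/umKHk4Kzjko26MGB56fTK/2n4szMAXEQAOXoAEl85XVx/eCun58/FUI2YWUByaaqRz9OeRVKDX1WFlb5/gTuhtm2SlJ9DLkwGCTMAVpkQv4NYXJR3WpQwdjNi8pj/6NH64tzvDnqUMVl7L2On3srIto7fW2Xcg4fC2J6eTUWLP5iOpaV0gUGRnnKhw2arvpK2jMrGALFVFZ8aeXaXmnqQYX5+LYlLtcNW/KOlpDm3GEdUMIh0XMBRpGaodluxkGm0yYKv6IC9fZdFNWo1W2+RZW6Zb66wrtakherehF7VdUSXeINvi3tue3l/cIFyZH5Wy4xb7kdSJVxII3dLVI1EaXVDTWo4PHBKql+HxXar6pPVh2+3PZaJXkuNq5VcwOJtX5Q1TDs1fGtmgYB5g4V4eX97fH9+eYB9dG+L7o+8z4yfJ29YL21CfVpdiEg8UU8bMzwOenMLbWoP55YcW1I6OEstddhgqNmCyUhzM5ivXneHfn6Hi4SHeYOIe36Cfn+BdYB9ZXiI87jCgX3eP67iGU+emWa8tX3ahmfh1ZTztbH2tdXzX2numdvtacOzm2VotdeKRTSEe2GN"/>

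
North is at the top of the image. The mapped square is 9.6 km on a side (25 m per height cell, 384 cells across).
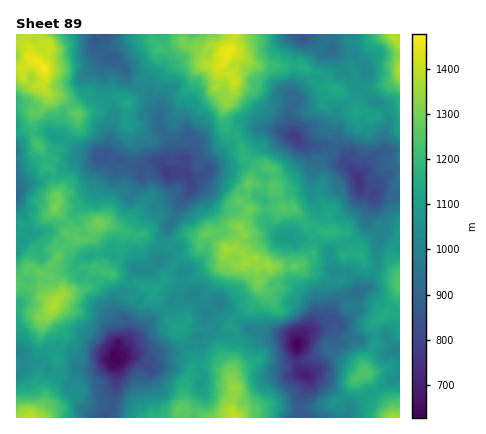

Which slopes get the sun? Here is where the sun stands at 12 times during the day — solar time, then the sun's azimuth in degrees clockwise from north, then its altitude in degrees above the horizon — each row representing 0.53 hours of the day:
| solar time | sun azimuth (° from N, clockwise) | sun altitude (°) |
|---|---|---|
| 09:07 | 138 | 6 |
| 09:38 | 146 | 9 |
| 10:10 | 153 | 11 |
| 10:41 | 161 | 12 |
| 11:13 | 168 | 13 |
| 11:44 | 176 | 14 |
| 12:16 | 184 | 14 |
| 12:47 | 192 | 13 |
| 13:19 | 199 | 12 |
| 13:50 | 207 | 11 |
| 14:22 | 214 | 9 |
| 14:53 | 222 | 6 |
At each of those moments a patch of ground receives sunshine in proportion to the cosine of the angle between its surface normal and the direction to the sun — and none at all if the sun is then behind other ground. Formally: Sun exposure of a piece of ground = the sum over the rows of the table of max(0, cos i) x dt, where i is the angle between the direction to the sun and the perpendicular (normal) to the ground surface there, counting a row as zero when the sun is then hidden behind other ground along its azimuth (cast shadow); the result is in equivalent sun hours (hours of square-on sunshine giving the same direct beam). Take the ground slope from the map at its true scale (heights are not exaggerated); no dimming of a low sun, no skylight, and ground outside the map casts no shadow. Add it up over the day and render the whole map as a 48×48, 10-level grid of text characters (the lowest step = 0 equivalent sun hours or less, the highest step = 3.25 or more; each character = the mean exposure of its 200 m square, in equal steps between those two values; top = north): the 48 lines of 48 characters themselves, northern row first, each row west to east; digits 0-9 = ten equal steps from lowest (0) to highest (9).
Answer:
232000113410133421221000001322333000002432234662
422321243222456542256321200122330000002234566887
320144332013456766666633244532210000000013465344
144022222100034568655332236554121110000001144322
477543452100002367677678563247756677520013223344
634666530000000355677687665246689999632101211236
964542200000000345754576355753458887643201323458
999743210311100146644765854667863346654664235899
446778500023524455556567765778964442234663112465
433797410224565434446757879987544432477543220134
567875655565423133456877687666665336787775654555
466677775566554533456687654233223344424666556753
742135688777677531354357676310000001246668977767
752101589986676554465334455300000000145559999889
447433455655678788655544665420000000000345668644
465533323211234544322324666430000000011344463214
555333101000012210122222332322320000101112443343
465530000000000000000121022101353101000001212542
443200020000000000000000021112111111102201012223
311000110000000000000000000046644322112001001124
111333320000000023110000001211254201110001000011
034224320000000022000000013521122221112010000000
022375300000000110210000001025554775222320000000
135885212222111002300000011012347876211000100111
445443223478631013001100113522034445532212100222
310013433567766653015536300143310002346765101213
102212479974356876534454420111000000025642211012
000132454322355555542576446520000000133433332210
000024330000146762125785455335310101244589852210
142133223431121110035335676776676676443456674221
254420012457751000232357999995378779976223697432
422100001368975322544676798877543356886788654444
652001346998623644453434677667855665777864110247
433324566678786466413024345435764446788641122146
322457643345689887321224311456787578765556232224
554489998665446865301121111389999999753244202355
577888788557887753332421233244579996533112355885
677986444657876656755542113211234443211111356444
877866745774334357886412000010011211100111000236
456533554442123444444110100000013100023100001333
135443344210001123332211110000243200146410000100
111225434200000000222123300023654222433431100023
000002312100000000000123431223422310011221144532
000002311210000000011221333012001000001134686200
000001122221000000011000233431000000000039964000
000000025330010000000000122331000111000027531100
000012246645221000011200010001234332235655431000
000013324454222021343330023122346754667863331100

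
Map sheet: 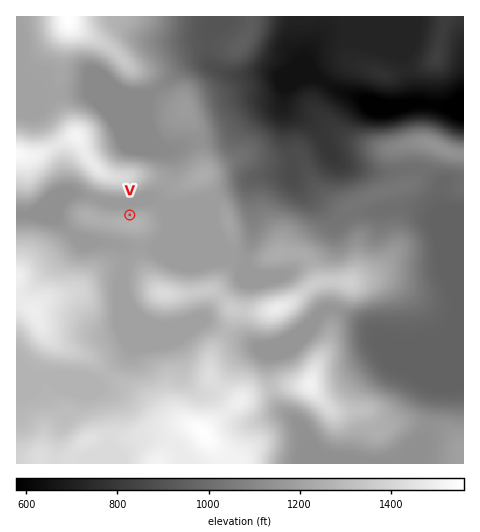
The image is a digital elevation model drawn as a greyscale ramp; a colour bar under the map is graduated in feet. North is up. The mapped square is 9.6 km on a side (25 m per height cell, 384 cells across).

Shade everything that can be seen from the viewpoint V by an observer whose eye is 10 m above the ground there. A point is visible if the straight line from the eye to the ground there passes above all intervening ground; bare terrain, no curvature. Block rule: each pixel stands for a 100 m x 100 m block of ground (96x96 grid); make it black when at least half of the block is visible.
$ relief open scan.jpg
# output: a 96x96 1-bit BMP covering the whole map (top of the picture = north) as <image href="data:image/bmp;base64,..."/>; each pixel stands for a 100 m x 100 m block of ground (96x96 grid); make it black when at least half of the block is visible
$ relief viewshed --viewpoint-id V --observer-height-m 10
<image width="96" height="96" href="data:image/bmp;base64,Qk2+BAAAAAAAAD4AAAAoAAAAYAAAAGAAAAABAAEAAAAAAIAEAAATCwAAEwsAAAIAAAAAAAAA////AAAAAAAAAAAcAAAAAAAAAAADwAAPAAAAAAAAAAAH4AAGAAAAAAAAAAAD8AAAAAAAAAAAAAAAeAAAAAAAAAAAAAAAH4AAAAAAAAAAAAAAH//AAAAAAAAAAAAAD//wAAAAAAAAAAAAB//8AAAAAAAAAAAAA///4AAAAAAAAAAAAf//4AAAAAAAAAAAAP//wAAAAAAAAAAAAH//wAAAAAAAAAAAAD//gAAAAAAAAAAAAAP/AAAAAAAAAAAAAAH+AAAAAAAAAAAAAAH+AAAABgAAAAAAAAf8AAAABgAAAAAAAA/4AAAABwAAAAAAAB/4AAAAAwAAAAAAAB/wAAAAAwAAAAAAAD/wAAAAAAAAAAAAAH4AAAAAAAAAAAAAA/wAAAAAAAAAAAAAA/wAAAAAAAAAAAAAAPwAAAAAAAAAAAAAAHgAAAAAAAAAAAAAADgAAAAAAAAAAAAAADAAAAAAAAAAAAAAADAAAAAAAAAAAAACADAAAAAAAAAAAAAGADAAAAAQAAAAAAAAADAAAAB+AAAAAAAAAHAAAAB/AAAAAAAAAPAAAAB/wAAAAAA5wPAAAAB/8AAAAAB/4fAIAAAf+AAAAAB///A//8AP/AAAAAB///A//+AH/wYAAAB//+A///AP//8AAAD//+A/gPgfD/8AAAD//+AcADwYB/+AAAD//+AAABwYA/+AAAD//8AAAB4+AQHAAAD//AAAAD8/AAHDAAD/8AAAAH4fzADDgAD/8AAAAP4P+AABwAD/4AAAAf4DwAAAwAD/wAAAA/4BwAAAAAD/AAAAB/wAwAAAAADwAAAAD/wAAAAAAAAAAGPAH/wAAAAAAAAAAf/gf/wAAAAAAAAAAf/w//gAAAAAAAAAAf////gAAAAAAAAAAf////gAAAAAAADwAf////AAAAAAAAD8Af///+AAAAAAAAD//////8AAAAAAAAB//////8AAAAAAGAE//////4AAAAAAOAM//PB4f4AAAAAAPAP//AAAHwAAAAAAPw//+AAADwAAAAAA////8AAADgAAAAAD//9/4AAABgAAAAAH//8HwAAABgAAAAAH//8BwAAAAgAAAAAH//AAAAAAAwAAAAAH/8AAAAAAAwAAAAAB/wAAAAAAAwAAAAAAPAAAAAAAAwAAAAAAAAAAAAAAAgAAAAAAAAAAAAAAAgAAAAAAAAAAAAAAAAAAAAAAAAAAAAAAAAAAAAAAAAAAAAAAAAAAAAAAAAAAAAAAAAAAAAAAAAAAAAAAAAAAAAAAAAAAAAAAAAAAAAAAAAAAAAAAAAAAAAAAAAAAAAAAAAAAAAAAAAAAAAAAAAAAAAAAAAAAAAAAAAAAAAAAAAAAAAAAAAAAAAAAAAAAAAAAAAAAAAAAAAAAAAAAAAAAAAAAAAAAAAAAAAAAAAAAAAAAAAAAAAAAAAAAAAAAAAAAAAAAAAAAAAAAAAAAAAAAAAAAAAAAAAAAAAAAAAAAAAAAAAAAAAAAAAAAAAAAAAAAAAAAAAAAAAAAAAAAAAAAAAAAAAAAAAAAAAAAAAAAAAA="/>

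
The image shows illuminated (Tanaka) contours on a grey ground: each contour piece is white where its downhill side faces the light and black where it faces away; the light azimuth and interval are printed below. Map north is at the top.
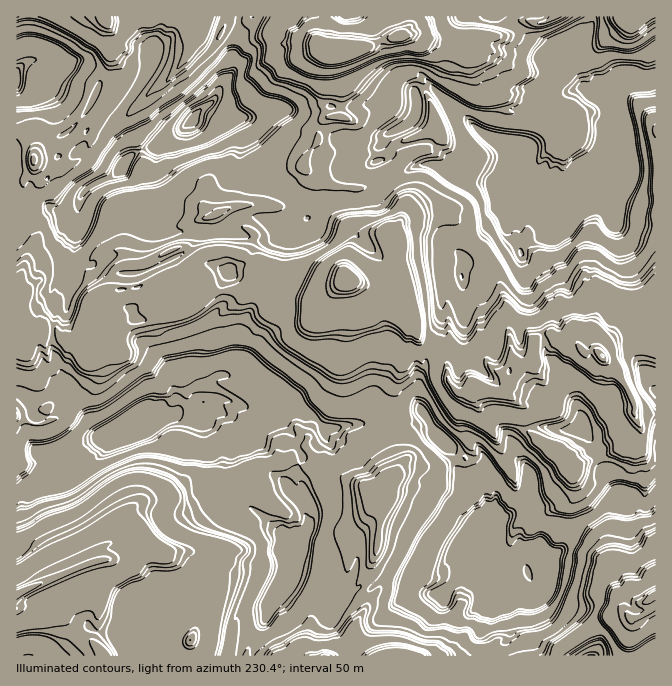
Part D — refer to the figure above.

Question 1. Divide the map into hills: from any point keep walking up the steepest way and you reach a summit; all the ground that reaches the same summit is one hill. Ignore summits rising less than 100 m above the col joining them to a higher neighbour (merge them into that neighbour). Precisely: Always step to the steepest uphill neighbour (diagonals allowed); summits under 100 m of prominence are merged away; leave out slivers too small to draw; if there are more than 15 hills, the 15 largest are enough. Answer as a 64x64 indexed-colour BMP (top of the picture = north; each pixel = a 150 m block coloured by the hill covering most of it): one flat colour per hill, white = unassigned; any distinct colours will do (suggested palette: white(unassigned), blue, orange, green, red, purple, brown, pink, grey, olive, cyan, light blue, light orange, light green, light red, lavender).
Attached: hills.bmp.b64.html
<image width="64" height="64" href="data:image/bmp;base64,Qk12CAAAAAAAAHYAAAAoAAAAQAAAAEAAAAABAAQAAAAAAAAIAAATCwAAEwsAABAAAAAAAAAA////ALR3HwAOf/8ALKAsACgn1gC9Z5QAS1aMAMJ34wB/f38AIr28AM++FwDox64AeLv/AIrfmACWmP8A1bDFAHd3d3cRERERETNVVVVVUzMzMzMzMzMzMzMzM6qqqqERd3d3dxERERERVVVVVVVTMzMzMzMzMzMzMzMzOqqqoRF3d3cRERERERFVVVVVVVMzMzMzMzMzMzMzMzMzOqqhEXd3cREREREREVVVVVVVUzMzMzMzMzMzMzMzMzMzqqoRd3cRERERERERFVVVVVVVMzMzMzMzMzMzMzMzMzMzMzF3dxEREREREREVVVVVVVUzMzMzMzMzMzMzMzMzMzMzMUcRERERERERERVVVVVVVTMzMzMzMzMzMzMzMzMzMzMzREEREREREREREVVVVVVVMzMzMzMzMzMzMzMzMzMzMzNEREERERERERERVVVVVVVVMzMzMzMzMzMzMzMzMzMzM0REREQRERERERVVVVVVVVVTMzMzMzMzMzMzMzMzMzMzREREREERERUVVVVVVVVVVVMzMzMzMzMzMzMzMzMzMzNERERERERERVVVVVVVVVVVUzMzMzMzMzMzMzMzMzMzM0REREREREREVVVVVVVVVVVTMzMzMzMzMzMzMzMzMzMzRERERERERERFVVVVVVVVVVUzMzMzMzMzMzMzMzMzMzNERERERERERDNVVVVVVVVVVVMzMzMzMzMzMzMzMzMzM0REREREREQzMzRVVVVVVVVVVTMzMzMzMzMzMzMzMzMzREREREREREQzM0RVVVVVVVVVQzMzMzMzMzMzMzMzMzNEREREREREREM0REVVVVVVVEREMzMzMzMzMzMzMzMzM0RERERERERERERERFVVVVREREQzMzMzMzMzMzMzMzMzRERERERERERERERERFVERERERDMzMzMzMzMzMzMzMzNEREREREREREREREREREREREREMzMzMzMzMzMzMzMzM0REREREREREREREREREREREREQzMzMzMzMzMzMzMzMzRERERERERERERERERERERERERDMzMzMzMzMzMzMzMzNDNEREREREREREREREREREREREMzMzMzMzMzMzMzMzMzMzNEREREREREREREREREREREQzMzMzMzMzMzMzMzOIMzM0REREREREREREREREREREQzMzMzMzMzMzMzMzM4gzMzNEREREREREREREREREREREMzMzIjIjMzMzMzM4iDMzMzREREREREREREREREREREQzMzIiIiEzMzMzMziIMzMzNERERERERERERERERERERDMzMiIiITMzMzMziIgzMzM0REREREREREREREREREREQzMyIiIiIjMzMziIiDMzMzRERERERERERERERERERERDMRIiIiIiMzMyiIiIMzMxEUREREREREREREREREREREMRIiIiIiIzMiIoiIgREREREUREREREREREREREREREQyIiIiIiIiIiIiIoghERERERERREREREREREREREREREIiIiIiIiIiIiIiIiEREREREREUREREREREREREREREIiIiIiIiIiIiIiIiIRERERERERFERERERERBEUREREIiIiIiIiIiIiIiIiIhERERERERERREQRREQRERFERCIiIiIiIiIiIiIiIiIiERERERERERERERERQREREREREiIiIiIiIiIiIiIiIiIREREREREREREREREREREREREREiIiIiIiIiIiIiIiIhEREREREREREREREREREREREREiIiIiIiIiIiIiIiIiERERERERERERERERERERERERESIiIiIiIiIiIiIiIiIRERERERERERERERERERERERERIiIiIiIiIiIiIiIiIhERERERERERERERERERERERIiIiIiIiIiIiIiIiIiIiERERERERERERERERERERESIiIiIiIiIiIiIiIiIiIiIRERERERERERERERERERERIiIiIiIiIiIiIiIiIiIiIhERERERERERERERERERERIiIiIiIiIiIiIiIiIiIiIiEREREREREREREREREREREiIiIiIiIiIiIiIiIiIiIiIRERERERERERERERERERESIiIiIiIiIiIiIiIiIiIiIhEREREREREREREREREREiIiIiIiIiIiIiIiIiIiIiIiERERERERERERERERERESIiIiIiIiIiIiIiIiIiIiIiIRERERERERERERERERERIiIiIiIiIiIiIiIiIiIiIiIhZmYRERERERERERERERESIiIiIiIiIiIiIiIiIiIiIiZmZmERERERERERERERERIiIiIiIiIiIiIiIiIiIiIiJmZmZhERERERERERERERESIiIiIiIiIiIiIiIiIiIiImZmZmZhERERERERERERERESIiIiIiIiIiIiIiIiIiIiZmZmZmERERERERERERERERIiIiIiIiIiIiIiIiIiIiJmZmZmYRERERERERERERERIiIiIiIiIiIiIiIiIiIiImZmZmZhEREREREREREREREiIiIiIiIiIiIiIiIiIiIiZmZmZmERERERERERERERESIiIiIiIiIiIiIiIiIiIiJmZmZmYRERERERERERERERIiIiIiIiIiIiIiIiIiIiImZmZmZhERERERERERERERmSIiIiIiIiIiIiIiIiIiIiZmZmZmERERERERERERERGZmZIiIiEREiIiIiIiIiIiJmZmZmYREREREREREREREZmZmZkRERERERIiIiIiIiImZmZmZhERERERERERERERmZmZmREREREREREiIiIiIi"/>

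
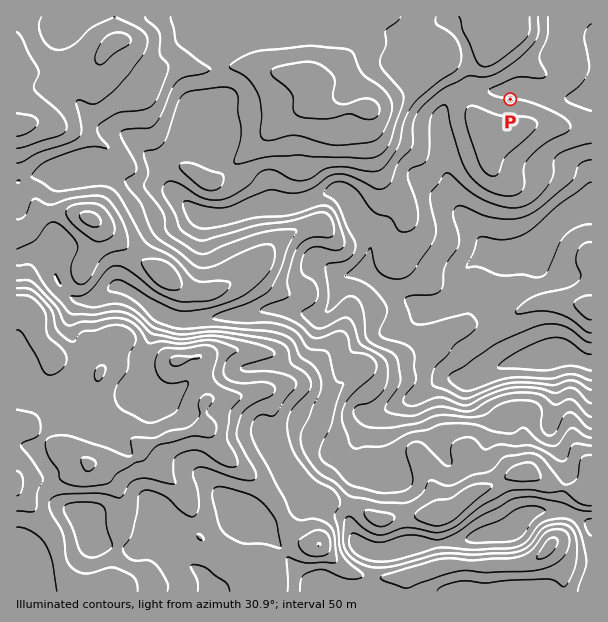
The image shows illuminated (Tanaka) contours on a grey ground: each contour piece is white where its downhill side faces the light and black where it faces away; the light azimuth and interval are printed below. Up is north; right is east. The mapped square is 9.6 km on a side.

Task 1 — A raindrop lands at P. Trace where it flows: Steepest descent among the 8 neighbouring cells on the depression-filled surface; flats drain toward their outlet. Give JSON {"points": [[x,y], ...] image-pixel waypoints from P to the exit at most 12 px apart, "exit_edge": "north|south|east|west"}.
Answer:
{"points": [[510, 99], [515, 89], [527, 90], [539, 93], [551, 96], [563, 98], [575, 98], [587, 95], [591, 95]], "exit_edge": "east"}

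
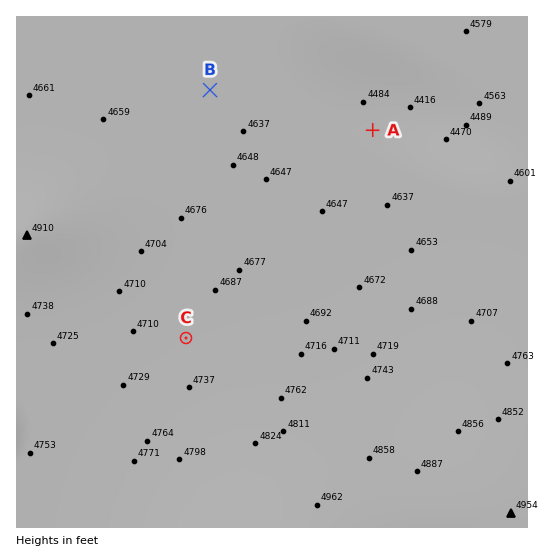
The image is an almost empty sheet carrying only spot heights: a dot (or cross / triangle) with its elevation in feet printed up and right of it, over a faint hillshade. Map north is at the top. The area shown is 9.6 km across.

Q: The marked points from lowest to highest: A B C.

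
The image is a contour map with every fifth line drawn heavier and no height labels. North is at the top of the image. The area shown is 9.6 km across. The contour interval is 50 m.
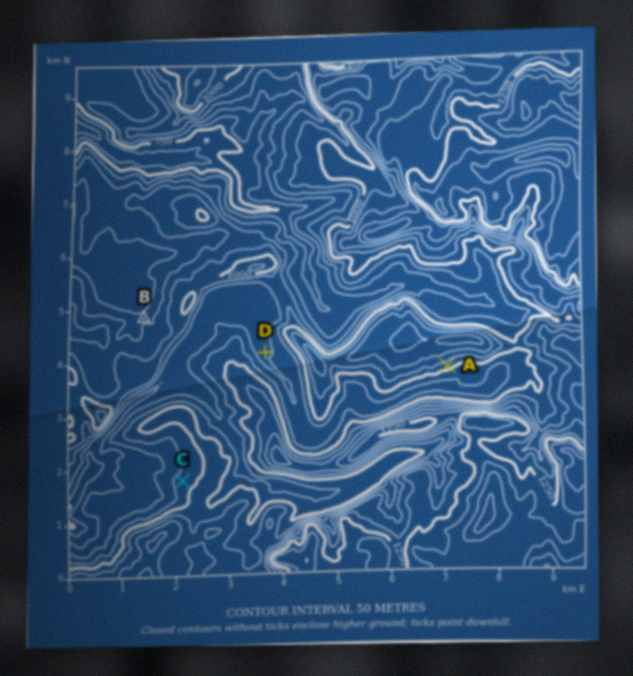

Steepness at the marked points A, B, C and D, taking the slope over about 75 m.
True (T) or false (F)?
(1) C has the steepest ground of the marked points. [F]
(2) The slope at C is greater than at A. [F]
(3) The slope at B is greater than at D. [T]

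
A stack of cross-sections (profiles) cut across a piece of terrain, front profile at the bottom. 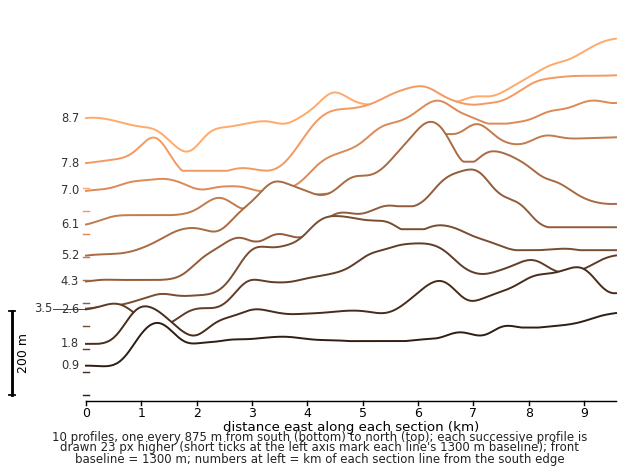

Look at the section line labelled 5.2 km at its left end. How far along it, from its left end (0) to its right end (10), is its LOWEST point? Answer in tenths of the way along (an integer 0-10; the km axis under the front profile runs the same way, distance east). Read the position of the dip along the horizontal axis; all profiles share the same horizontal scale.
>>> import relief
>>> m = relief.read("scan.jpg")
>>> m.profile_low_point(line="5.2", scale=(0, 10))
0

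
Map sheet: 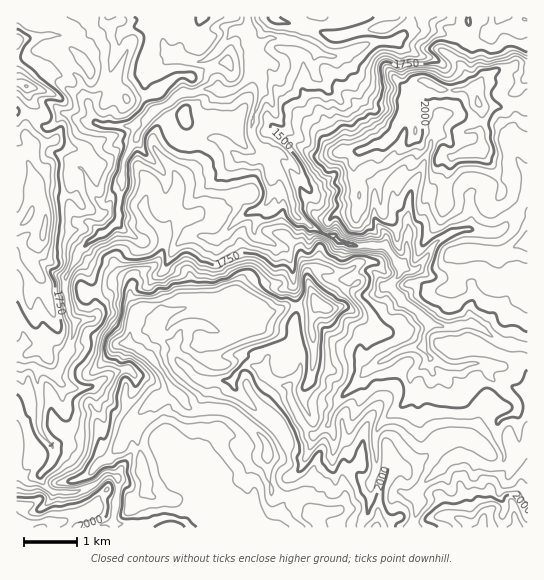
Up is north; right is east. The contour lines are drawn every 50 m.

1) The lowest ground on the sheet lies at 1320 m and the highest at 2230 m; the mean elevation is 1800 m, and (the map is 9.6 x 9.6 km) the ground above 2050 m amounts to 13.1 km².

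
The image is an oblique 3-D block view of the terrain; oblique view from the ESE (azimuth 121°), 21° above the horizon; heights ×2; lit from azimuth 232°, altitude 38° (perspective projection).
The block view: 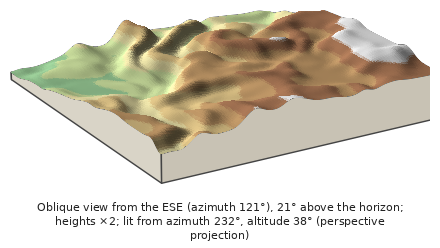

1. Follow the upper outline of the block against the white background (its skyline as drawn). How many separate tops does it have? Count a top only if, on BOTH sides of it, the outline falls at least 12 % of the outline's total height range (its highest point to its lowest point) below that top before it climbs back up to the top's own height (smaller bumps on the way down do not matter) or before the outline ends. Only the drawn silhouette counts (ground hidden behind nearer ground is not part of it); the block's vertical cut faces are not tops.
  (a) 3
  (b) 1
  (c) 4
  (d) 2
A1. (d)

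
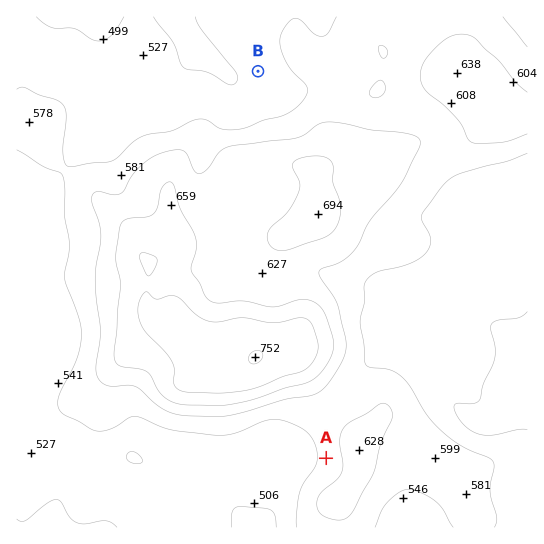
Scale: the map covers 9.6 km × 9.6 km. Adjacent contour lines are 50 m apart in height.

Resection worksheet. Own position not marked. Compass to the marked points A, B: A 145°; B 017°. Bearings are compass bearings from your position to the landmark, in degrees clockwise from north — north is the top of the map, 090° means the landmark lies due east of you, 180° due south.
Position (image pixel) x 196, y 273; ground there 650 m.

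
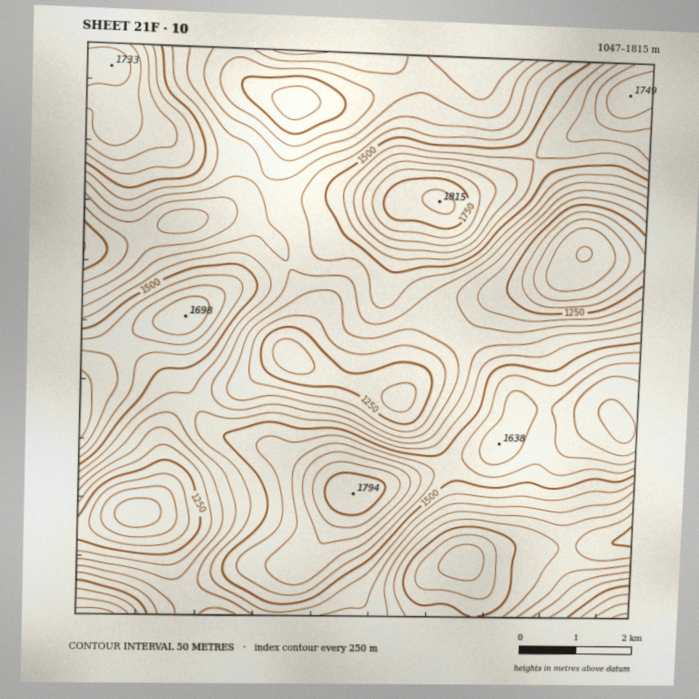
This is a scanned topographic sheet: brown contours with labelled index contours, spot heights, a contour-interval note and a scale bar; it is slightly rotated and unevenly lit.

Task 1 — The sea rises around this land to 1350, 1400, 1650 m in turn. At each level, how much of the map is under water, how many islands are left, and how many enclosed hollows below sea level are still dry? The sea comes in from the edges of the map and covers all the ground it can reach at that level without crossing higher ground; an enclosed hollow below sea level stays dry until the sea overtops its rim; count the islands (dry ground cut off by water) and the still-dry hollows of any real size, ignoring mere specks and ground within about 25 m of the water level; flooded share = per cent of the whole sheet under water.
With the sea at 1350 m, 26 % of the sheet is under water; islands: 0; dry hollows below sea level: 1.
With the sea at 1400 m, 44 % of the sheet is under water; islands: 0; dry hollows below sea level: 0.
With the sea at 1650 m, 90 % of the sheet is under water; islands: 3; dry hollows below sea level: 0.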